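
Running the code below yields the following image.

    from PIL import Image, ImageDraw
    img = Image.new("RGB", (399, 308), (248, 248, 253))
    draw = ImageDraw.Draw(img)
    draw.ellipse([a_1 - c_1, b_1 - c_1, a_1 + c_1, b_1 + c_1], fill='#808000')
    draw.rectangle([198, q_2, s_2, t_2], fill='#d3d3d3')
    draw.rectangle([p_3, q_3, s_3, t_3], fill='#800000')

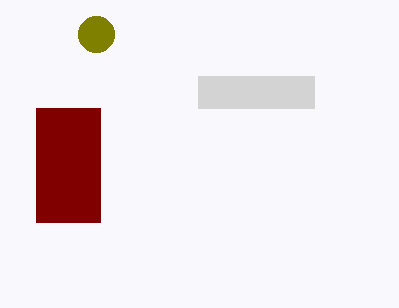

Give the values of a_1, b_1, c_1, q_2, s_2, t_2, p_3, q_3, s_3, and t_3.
a_1 = 96; b_1 = 34; c_1 = 18; q_2 = 76; s_2 = 314; t_2 = 108; p_3 = 36; q_3 = 108; s_3 = 100; t_3 = 222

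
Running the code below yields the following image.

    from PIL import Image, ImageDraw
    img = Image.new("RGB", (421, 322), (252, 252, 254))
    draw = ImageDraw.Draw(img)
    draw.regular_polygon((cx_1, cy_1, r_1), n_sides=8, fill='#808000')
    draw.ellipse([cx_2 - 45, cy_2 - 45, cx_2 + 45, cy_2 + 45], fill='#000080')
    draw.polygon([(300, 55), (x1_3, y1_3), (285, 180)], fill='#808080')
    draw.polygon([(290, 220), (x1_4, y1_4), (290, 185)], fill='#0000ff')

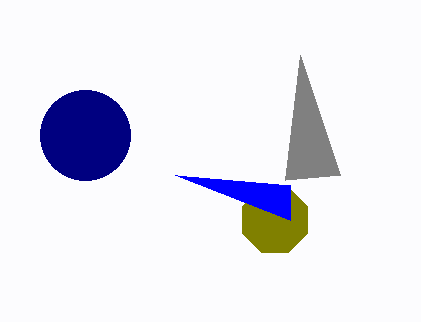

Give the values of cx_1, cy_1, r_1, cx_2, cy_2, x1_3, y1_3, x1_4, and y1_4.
cx_1 = 275; cy_1 = 220; r_1 = 35; cx_2 = 85; cy_2 = 135; x1_3 = 340; y1_3 = 175; x1_4 = 175; y1_4 = 175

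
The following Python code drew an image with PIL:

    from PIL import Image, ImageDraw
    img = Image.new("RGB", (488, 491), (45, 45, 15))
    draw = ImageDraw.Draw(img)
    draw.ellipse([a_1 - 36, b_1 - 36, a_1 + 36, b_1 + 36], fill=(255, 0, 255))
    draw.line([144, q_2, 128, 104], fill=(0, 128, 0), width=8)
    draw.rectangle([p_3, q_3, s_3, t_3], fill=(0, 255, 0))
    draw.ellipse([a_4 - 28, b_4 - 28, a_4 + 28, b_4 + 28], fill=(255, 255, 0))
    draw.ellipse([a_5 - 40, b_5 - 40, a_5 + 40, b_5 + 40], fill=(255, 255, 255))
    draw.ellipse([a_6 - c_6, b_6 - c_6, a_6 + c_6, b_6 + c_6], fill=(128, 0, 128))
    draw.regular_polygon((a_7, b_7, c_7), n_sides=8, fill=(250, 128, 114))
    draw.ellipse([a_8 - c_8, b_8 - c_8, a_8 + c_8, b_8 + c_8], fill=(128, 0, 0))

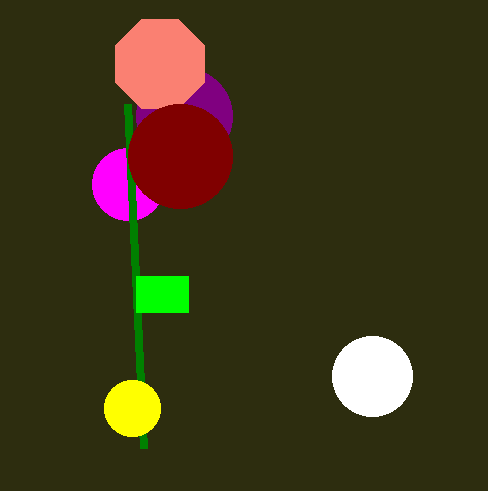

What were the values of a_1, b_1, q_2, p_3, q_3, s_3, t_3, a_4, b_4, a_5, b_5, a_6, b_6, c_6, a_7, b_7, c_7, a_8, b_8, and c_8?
a_1 = 128, b_1 = 184, q_2 = 448, p_3 = 136, q_3 = 276, s_3 = 188, t_3 = 312, a_4 = 132, b_4 = 408, a_5 = 372, b_5 = 376, a_6 = 184, b_6 = 116, c_6 = 48, a_7 = 160, b_7 = 64, c_7 = 48, a_8 = 180, b_8 = 156, c_8 = 52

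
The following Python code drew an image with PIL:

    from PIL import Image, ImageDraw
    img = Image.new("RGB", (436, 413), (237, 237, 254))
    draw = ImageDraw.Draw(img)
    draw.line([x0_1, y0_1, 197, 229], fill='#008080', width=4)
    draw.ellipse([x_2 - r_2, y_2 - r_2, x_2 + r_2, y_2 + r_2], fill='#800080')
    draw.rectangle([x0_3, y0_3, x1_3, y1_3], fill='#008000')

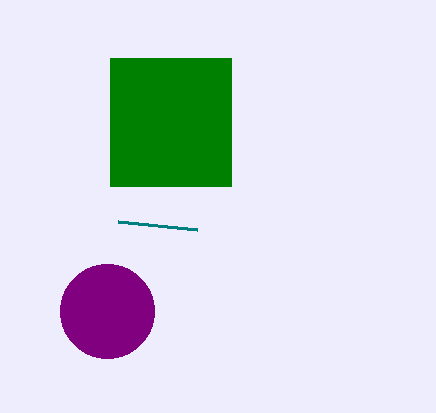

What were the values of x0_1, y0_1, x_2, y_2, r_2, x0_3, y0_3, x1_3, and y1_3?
x0_1 = 118; y0_1 = 221; x_2 = 107; y_2 = 311; r_2 = 47; x0_3 = 110; y0_3 = 58; x1_3 = 231; y1_3 = 186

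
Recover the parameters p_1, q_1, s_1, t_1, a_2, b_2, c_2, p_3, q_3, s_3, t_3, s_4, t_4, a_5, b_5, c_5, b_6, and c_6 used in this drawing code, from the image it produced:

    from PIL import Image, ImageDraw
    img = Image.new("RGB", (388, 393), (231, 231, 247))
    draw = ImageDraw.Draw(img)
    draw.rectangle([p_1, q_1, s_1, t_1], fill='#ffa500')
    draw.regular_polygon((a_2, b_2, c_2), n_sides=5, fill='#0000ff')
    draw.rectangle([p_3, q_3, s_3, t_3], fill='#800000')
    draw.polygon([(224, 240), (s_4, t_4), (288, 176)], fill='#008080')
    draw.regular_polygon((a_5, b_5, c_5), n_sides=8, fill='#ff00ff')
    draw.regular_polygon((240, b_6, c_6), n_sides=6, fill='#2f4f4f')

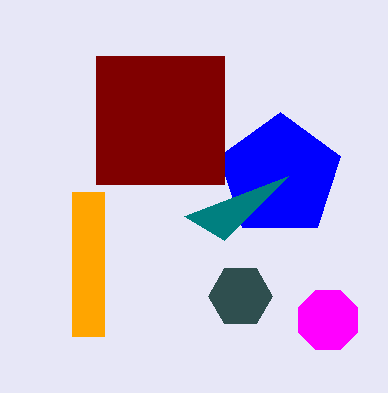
p_1 = 72, q_1 = 192, s_1 = 104, t_1 = 336, a_2 = 280, b_2 = 176, c_2 = 64, p_3 = 96, q_3 = 56, s_3 = 224, t_3 = 184, s_4 = 184, t_4 = 216, a_5 = 328, b_5 = 320, c_5 = 32, b_6 = 296, c_6 = 32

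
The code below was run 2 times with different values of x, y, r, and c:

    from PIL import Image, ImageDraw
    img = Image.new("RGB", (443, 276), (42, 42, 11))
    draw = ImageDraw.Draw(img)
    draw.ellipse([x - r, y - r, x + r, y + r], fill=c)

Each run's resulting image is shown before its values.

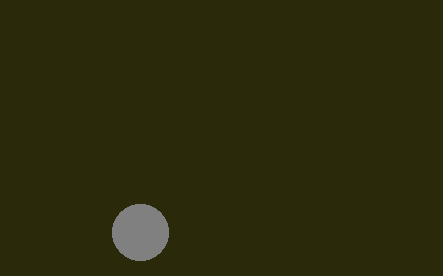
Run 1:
x = 140, y = 232, r = 28, c = 'gray'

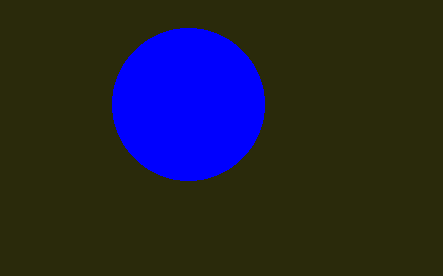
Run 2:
x = 188
y = 104
r = 76
c = 'blue'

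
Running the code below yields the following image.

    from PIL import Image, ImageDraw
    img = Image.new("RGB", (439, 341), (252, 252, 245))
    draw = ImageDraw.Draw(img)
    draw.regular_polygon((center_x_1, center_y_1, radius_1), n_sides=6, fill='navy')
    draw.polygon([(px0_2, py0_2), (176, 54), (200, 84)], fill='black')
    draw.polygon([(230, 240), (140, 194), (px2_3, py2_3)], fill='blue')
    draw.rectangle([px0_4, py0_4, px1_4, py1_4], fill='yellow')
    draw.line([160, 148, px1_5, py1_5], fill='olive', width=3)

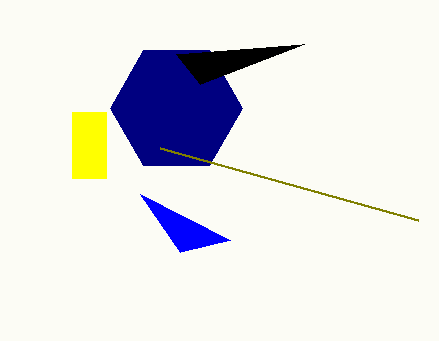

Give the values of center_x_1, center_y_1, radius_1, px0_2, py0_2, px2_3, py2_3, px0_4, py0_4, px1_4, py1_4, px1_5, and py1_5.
center_x_1 = 176, center_y_1 = 108, radius_1 = 66, px0_2 = 304, py0_2 = 44, px2_3 = 180, py2_3 = 252, px0_4 = 72, py0_4 = 112, px1_4 = 106, py1_4 = 178, px1_5 = 418, py1_5 = 220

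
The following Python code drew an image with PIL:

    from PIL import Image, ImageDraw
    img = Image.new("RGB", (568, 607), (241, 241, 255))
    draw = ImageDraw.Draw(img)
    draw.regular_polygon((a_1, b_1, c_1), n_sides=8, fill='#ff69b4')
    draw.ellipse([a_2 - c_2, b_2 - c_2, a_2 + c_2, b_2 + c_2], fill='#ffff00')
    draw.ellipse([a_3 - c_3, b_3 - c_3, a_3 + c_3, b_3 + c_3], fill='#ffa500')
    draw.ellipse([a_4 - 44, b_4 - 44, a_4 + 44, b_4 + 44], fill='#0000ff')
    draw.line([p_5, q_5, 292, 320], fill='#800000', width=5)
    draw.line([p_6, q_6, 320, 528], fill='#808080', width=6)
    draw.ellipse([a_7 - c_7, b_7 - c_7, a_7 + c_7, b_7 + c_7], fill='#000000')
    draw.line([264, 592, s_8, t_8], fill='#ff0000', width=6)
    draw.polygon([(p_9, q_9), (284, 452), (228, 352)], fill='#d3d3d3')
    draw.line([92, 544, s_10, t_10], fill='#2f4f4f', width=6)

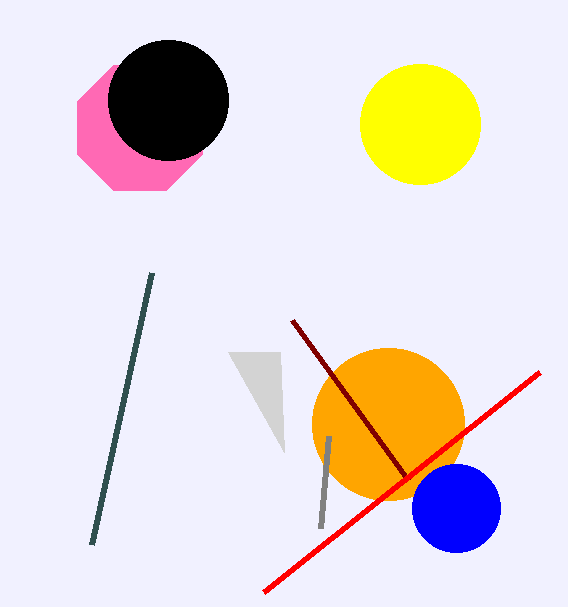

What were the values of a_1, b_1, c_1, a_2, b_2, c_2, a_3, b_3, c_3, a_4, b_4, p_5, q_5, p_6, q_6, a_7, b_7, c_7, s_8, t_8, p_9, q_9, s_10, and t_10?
a_1 = 140; b_1 = 128; c_1 = 68; a_2 = 420; b_2 = 124; c_2 = 60; a_3 = 388; b_3 = 424; c_3 = 76; a_4 = 456; b_4 = 508; p_5 = 408; q_5 = 480; p_6 = 328; q_6 = 436; a_7 = 168; b_7 = 100; c_7 = 60; s_8 = 540; t_8 = 372; p_9 = 280; q_9 = 352; s_10 = 152; t_10 = 272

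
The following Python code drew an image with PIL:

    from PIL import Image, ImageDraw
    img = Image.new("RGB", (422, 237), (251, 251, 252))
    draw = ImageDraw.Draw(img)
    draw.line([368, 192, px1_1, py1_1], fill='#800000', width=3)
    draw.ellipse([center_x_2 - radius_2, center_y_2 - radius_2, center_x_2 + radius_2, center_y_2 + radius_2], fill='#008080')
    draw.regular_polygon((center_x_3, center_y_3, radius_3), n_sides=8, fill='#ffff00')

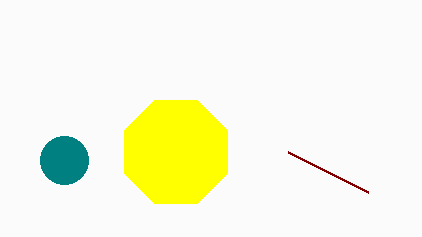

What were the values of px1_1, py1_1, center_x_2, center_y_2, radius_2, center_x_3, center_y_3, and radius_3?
px1_1 = 288, py1_1 = 152, center_x_2 = 64, center_y_2 = 160, radius_2 = 24, center_x_3 = 176, center_y_3 = 152, radius_3 = 56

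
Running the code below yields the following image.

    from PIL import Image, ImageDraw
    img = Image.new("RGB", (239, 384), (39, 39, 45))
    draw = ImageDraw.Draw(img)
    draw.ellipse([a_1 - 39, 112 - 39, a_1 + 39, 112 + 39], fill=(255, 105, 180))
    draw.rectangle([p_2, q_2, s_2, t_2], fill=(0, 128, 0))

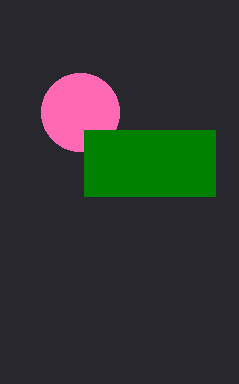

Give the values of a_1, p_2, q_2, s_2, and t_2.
a_1 = 80
p_2 = 84
q_2 = 130
s_2 = 215
t_2 = 196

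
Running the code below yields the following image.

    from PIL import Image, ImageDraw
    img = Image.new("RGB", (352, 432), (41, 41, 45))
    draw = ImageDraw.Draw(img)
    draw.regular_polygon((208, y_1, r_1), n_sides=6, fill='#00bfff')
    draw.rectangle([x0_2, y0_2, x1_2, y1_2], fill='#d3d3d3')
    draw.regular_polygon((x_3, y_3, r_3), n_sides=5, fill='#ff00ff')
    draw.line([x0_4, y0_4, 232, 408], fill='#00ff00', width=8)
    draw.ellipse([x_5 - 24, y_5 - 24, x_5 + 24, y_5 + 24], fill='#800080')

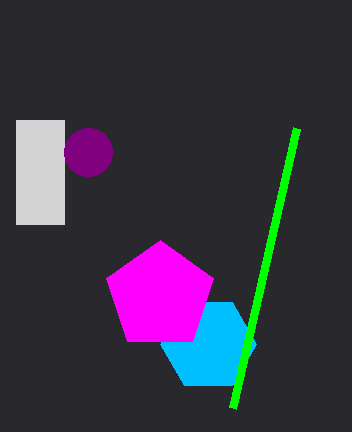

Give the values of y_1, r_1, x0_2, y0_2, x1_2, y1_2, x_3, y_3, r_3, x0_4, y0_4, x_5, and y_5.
y_1 = 344, r_1 = 48, x0_2 = 16, y0_2 = 120, x1_2 = 64, y1_2 = 224, x_3 = 160, y_3 = 296, r_3 = 56, x0_4 = 296, y0_4 = 128, x_5 = 88, y_5 = 152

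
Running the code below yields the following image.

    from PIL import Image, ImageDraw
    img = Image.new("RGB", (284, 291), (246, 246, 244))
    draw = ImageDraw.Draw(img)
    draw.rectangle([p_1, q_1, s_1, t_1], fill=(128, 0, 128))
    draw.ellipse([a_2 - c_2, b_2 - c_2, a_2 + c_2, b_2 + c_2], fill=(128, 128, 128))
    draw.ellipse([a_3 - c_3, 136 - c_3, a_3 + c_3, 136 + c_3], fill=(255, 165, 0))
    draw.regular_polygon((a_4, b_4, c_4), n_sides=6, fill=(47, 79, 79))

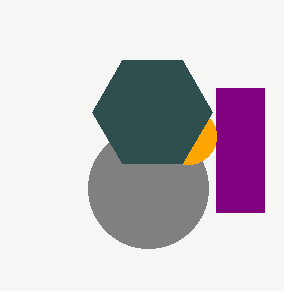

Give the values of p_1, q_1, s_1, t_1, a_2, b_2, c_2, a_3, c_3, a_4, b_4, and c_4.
p_1 = 216
q_1 = 88
s_1 = 264
t_1 = 212
a_2 = 148
b_2 = 188
c_2 = 60
a_3 = 188
c_3 = 28
a_4 = 152
b_4 = 112
c_4 = 60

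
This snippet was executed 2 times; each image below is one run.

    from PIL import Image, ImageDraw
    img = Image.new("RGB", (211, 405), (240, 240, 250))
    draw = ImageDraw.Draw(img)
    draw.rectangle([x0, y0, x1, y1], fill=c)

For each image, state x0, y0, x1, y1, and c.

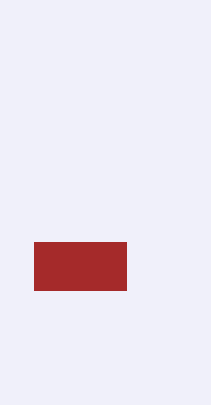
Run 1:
x0 = 34, y0 = 242, x1 = 126, y1 = 290, c = 'brown'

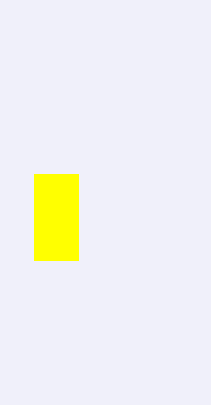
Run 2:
x0 = 34
y0 = 174
x1 = 78
y1 = 260
c = 'yellow'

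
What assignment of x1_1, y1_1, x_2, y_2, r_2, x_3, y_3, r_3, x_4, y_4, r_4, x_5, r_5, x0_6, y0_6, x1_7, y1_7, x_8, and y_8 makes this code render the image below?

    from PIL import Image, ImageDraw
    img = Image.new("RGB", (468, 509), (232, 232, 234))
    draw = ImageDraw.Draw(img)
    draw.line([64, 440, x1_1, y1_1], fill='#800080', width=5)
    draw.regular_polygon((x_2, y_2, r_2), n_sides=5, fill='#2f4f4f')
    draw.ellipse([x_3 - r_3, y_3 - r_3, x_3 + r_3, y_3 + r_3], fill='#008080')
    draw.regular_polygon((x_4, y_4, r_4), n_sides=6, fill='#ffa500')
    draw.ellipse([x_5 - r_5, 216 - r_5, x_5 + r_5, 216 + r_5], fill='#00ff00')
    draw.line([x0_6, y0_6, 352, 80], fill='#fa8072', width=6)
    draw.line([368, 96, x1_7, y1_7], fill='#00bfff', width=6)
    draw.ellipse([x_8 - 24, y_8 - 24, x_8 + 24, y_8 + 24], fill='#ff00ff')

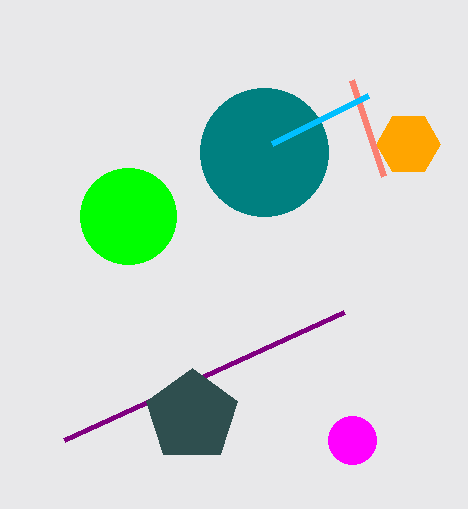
x1_1 = 344
y1_1 = 312
x_2 = 192
y_2 = 416
r_2 = 48
x_3 = 264
y_3 = 152
r_3 = 64
x_4 = 408
y_4 = 144
r_4 = 32
x_5 = 128
r_5 = 48
x0_6 = 384
y0_6 = 176
x1_7 = 272
y1_7 = 144
x_8 = 352
y_8 = 440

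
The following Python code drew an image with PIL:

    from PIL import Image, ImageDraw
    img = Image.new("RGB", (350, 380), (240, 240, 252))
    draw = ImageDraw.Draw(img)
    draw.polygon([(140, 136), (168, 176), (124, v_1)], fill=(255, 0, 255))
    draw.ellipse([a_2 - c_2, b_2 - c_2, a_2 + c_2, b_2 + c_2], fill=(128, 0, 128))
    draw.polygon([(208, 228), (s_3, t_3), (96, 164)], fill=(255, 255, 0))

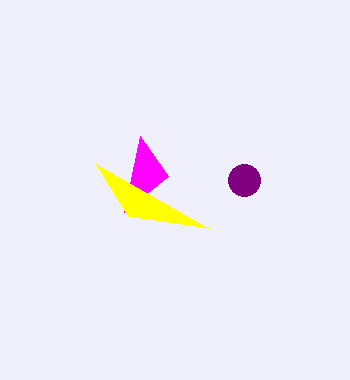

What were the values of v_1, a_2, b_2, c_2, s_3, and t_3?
v_1 = 212
a_2 = 244
b_2 = 180
c_2 = 16
s_3 = 128
t_3 = 216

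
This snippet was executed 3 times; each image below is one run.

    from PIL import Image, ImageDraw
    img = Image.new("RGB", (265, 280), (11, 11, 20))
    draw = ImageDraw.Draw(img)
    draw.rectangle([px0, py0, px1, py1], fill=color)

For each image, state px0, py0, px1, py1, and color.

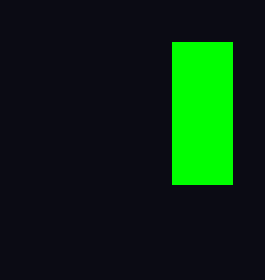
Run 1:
px0 = 172
py0 = 42
px1 = 232
py1 = 184
color = 'lime'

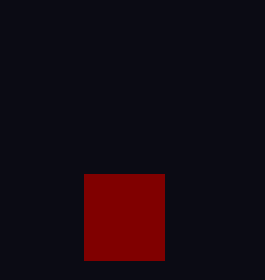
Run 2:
px0 = 84
py0 = 174
px1 = 164
py1 = 260
color = 'maroon'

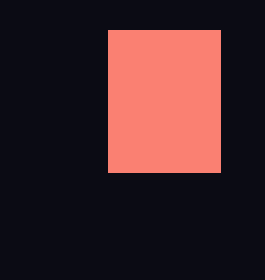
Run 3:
px0 = 108
py0 = 30
px1 = 220
py1 = 172
color = 'salmon'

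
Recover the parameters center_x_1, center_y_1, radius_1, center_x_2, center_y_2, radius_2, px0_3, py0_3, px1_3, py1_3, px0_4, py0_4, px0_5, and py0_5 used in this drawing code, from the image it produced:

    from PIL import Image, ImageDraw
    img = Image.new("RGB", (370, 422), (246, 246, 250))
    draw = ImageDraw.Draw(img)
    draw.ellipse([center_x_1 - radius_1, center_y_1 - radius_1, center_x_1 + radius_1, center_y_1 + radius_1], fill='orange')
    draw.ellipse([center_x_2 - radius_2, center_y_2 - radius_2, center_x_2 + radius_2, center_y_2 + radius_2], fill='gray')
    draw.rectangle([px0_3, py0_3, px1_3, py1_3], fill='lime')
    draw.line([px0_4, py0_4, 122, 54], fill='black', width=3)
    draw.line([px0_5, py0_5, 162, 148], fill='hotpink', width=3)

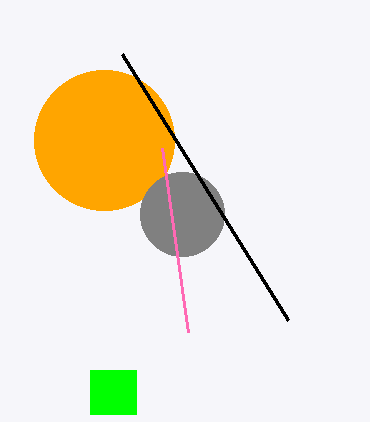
center_x_1 = 104
center_y_1 = 140
radius_1 = 70
center_x_2 = 182
center_y_2 = 214
radius_2 = 42
px0_3 = 90
py0_3 = 370
px1_3 = 136
py1_3 = 414
px0_4 = 288
py0_4 = 320
px0_5 = 188
py0_5 = 332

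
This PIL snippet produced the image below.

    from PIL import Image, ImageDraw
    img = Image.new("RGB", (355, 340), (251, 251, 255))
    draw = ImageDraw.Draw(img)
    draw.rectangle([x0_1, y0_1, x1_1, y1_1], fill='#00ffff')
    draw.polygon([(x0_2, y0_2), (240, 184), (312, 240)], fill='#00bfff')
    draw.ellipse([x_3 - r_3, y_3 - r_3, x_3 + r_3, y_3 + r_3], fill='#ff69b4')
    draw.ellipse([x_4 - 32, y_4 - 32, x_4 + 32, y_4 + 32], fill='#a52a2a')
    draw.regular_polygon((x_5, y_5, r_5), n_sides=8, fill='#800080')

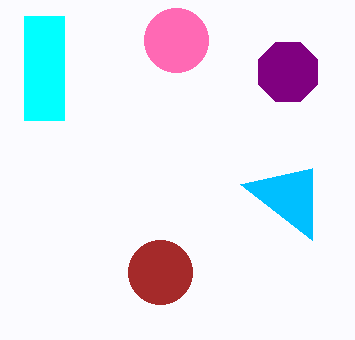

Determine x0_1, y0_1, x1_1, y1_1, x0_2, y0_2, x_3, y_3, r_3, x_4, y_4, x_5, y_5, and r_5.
x0_1 = 24; y0_1 = 16; x1_1 = 64; y1_1 = 120; x0_2 = 312; y0_2 = 168; x_3 = 176; y_3 = 40; r_3 = 32; x_4 = 160; y_4 = 272; x_5 = 288; y_5 = 72; r_5 = 32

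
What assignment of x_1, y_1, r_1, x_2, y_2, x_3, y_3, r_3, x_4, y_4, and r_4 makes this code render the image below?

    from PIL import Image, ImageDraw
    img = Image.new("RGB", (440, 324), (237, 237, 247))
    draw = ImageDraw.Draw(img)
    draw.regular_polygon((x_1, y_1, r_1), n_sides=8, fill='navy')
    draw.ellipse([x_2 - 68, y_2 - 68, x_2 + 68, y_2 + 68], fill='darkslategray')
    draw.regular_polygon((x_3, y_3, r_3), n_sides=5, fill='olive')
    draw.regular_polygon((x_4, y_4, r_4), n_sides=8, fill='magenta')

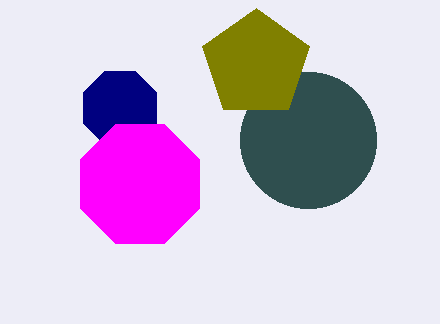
x_1 = 120; y_1 = 108; r_1 = 40; x_2 = 308; y_2 = 140; x_3 = 256; y_3 = 64; r_3 = 56; x_4 = 140; y_4 = 184; r_4 = 64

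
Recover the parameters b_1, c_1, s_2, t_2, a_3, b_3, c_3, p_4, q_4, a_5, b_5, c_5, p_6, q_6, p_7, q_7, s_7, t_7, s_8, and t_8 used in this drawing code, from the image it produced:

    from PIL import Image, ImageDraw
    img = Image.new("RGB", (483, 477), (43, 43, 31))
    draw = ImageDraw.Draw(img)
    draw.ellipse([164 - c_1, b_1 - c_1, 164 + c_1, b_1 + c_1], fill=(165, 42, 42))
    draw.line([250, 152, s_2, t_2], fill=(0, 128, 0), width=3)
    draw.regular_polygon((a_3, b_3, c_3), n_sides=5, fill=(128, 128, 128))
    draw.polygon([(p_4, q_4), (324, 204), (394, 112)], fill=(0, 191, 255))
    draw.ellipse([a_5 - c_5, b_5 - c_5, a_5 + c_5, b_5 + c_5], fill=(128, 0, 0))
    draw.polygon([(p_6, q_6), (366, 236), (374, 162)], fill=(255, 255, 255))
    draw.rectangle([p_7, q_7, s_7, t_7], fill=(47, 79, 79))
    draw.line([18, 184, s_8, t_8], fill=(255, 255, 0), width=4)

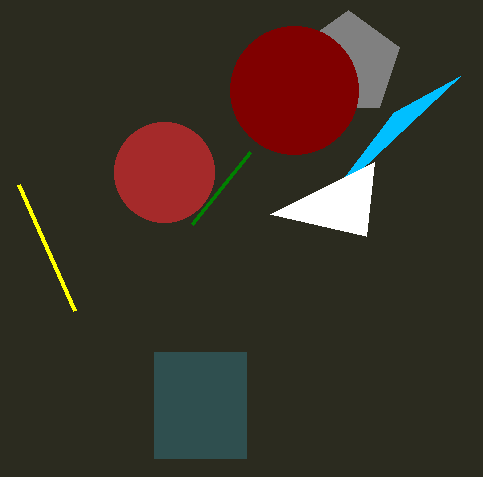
b_1 = 172, c_1 = 50, s_2 = 192, t_2 = 224, a_3 = 348, b_3 = 64, c_3 = 54, p_4 = 460, q_4 = 76, a_5 = 294, b_5 = 90, c_5 = 64, p_6 = 270, q_6 = 214, p_7 = 154, q_7 = 352, s_7 = 246, t_7 = 458, s_8 = 74, t_8 = 310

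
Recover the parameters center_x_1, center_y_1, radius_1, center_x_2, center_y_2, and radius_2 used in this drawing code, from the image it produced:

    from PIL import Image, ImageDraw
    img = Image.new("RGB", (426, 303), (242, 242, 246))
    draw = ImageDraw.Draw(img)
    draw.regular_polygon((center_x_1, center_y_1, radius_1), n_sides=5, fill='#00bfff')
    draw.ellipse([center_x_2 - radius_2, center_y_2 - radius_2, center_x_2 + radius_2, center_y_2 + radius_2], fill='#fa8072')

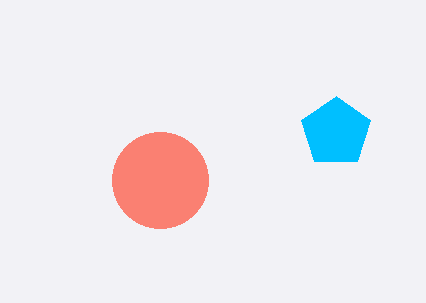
center_x_1 = 336
center_y_1 = 132
radius_1 = 36
center_x_2 = 160
center_y_2 = 180
radius_2 = 48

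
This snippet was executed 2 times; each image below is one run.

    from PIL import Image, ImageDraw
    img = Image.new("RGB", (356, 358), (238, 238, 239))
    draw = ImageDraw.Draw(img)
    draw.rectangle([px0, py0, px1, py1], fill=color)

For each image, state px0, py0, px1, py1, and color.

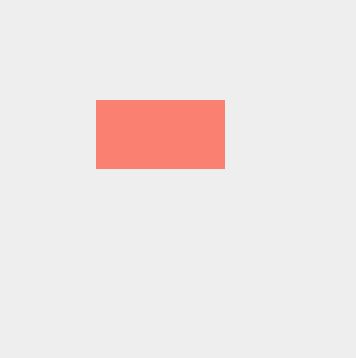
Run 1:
px0 = 96
py0 = 100
px1 = 224
py1 = 168
color = 'salmon'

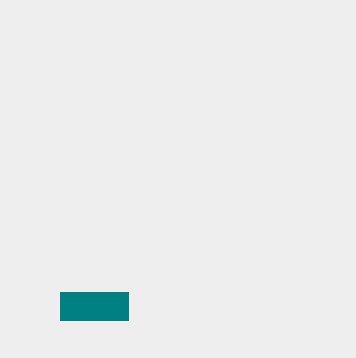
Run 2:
px0 = 60, py0 = 292, px1 = 128, py1 = 320, color = 'teal'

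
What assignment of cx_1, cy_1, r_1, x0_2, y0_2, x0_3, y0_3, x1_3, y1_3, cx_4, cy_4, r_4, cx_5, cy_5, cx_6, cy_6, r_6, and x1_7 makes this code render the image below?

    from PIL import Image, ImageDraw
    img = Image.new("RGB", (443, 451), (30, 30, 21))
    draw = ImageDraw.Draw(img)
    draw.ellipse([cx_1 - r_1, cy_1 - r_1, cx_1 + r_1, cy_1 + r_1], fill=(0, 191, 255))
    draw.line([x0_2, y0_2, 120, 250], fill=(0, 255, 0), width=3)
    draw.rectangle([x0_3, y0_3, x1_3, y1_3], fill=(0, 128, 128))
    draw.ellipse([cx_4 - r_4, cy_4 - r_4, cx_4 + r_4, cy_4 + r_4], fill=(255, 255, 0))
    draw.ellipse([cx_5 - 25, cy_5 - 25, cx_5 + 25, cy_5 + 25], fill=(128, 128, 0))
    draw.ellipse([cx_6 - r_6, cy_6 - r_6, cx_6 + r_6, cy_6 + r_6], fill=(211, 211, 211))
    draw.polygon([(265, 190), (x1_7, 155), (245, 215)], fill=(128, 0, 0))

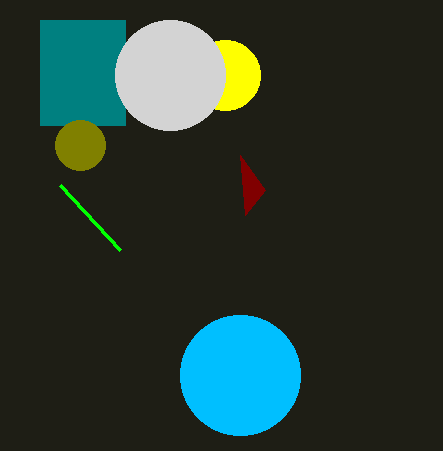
cx_1 = 240, cy_1 = 375, r_1 = 60, x0_2 = 60, y0_2 = 185, x0_3 = 40, y0_3 = 20, x1_3 = 125, y1_3 = 125, cx_4 = 225, cy_4 = 75, r_4 = 35, cx_5 = 80, cy_5 = 145, cx_6 = 170, cy_6 = 75, r_6 = 55, x1_7 = 240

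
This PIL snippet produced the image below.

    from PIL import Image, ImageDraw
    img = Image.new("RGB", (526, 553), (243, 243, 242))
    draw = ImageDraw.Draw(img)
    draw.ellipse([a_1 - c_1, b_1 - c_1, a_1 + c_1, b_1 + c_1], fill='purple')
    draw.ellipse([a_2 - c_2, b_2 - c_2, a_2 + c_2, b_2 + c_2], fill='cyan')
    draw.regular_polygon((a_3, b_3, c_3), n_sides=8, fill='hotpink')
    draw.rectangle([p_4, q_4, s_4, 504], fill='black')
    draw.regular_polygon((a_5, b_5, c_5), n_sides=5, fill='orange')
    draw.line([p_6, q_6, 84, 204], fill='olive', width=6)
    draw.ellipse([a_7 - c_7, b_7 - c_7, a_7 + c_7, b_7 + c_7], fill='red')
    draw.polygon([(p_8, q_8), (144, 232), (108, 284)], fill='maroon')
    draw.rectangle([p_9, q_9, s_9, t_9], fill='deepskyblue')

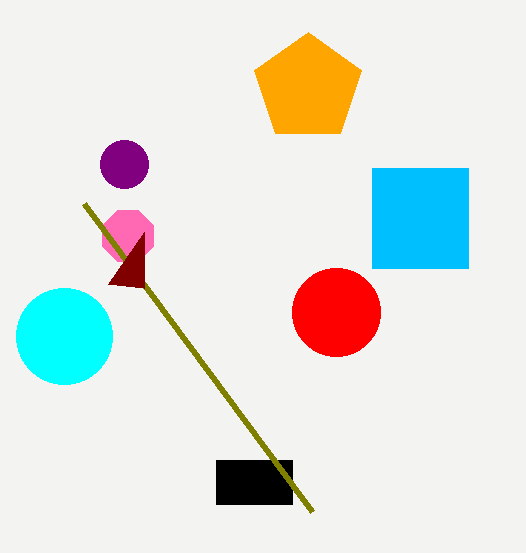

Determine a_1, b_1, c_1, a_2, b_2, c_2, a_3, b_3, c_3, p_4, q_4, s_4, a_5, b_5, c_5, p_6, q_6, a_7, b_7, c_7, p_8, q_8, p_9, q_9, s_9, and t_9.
a_1 = 124; b_1 = 164; c_1 = 24; a_2 = 64; b_2 = 336; c_2 = 48; a_3 = 128; b_3 = 236; c_3 = 28; p_4 = 216; q_4 = 460; s_4 = 292; a_5 = 308; b_5 = 88; c_5 = 56; p_6 = 312; q_6 = 512; a_7 = 336; b_7 = 312; c_7 = 44; p_8 = 144; q_8 = 288; p_9 = 372; q_9 = 168; s_9 = 468; t_9 = 268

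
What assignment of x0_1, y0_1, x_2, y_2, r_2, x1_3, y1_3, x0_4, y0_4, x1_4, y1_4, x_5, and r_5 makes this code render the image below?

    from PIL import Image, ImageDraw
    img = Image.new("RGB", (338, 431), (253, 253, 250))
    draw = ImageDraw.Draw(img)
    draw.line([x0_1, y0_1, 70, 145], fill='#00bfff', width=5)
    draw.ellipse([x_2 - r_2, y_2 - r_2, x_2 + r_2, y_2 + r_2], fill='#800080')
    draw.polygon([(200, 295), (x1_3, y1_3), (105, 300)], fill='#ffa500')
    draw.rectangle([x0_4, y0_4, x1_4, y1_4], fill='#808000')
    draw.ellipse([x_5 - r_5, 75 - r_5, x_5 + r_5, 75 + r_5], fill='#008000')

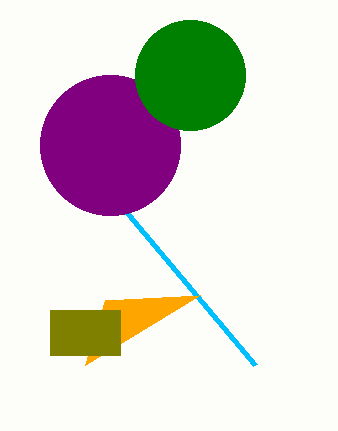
x0_1 = 255; y0_1 = 365; x_2 = 110; y_2 = 145; r_2 = 70; x1_3 = 85; y1_3 = 365; x0_4 = 50; y0_4 = 310; x1_4 = 120; y1_4 = 355; x_5 = 190; r_5 = 55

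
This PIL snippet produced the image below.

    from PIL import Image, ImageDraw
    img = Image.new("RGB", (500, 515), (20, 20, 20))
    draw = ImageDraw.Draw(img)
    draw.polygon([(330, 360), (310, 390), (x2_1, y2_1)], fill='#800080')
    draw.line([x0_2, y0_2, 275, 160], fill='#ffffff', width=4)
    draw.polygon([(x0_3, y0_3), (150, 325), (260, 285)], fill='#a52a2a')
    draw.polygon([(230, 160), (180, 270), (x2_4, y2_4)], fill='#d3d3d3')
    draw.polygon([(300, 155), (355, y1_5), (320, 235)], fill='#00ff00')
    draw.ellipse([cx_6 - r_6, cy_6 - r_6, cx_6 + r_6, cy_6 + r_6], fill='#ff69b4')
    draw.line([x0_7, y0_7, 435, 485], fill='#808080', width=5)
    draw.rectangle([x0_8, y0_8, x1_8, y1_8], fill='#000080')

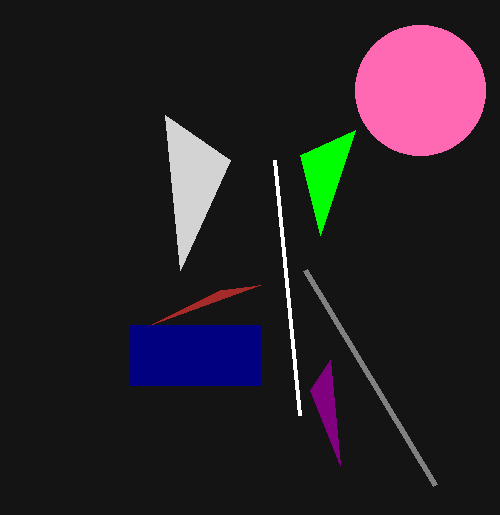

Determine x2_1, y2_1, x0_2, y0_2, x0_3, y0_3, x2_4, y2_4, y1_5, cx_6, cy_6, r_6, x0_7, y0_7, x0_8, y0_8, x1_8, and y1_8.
x2_1 = 340
y2_1 = 465
x0_2 = 300
y0_2 = 415
x0_3 = 220
y0_3 = 290
x2_4 = 165
y2_4 = 115
y1_5 = 130
cx_6 = 420
cy_6 = 90
r_6 = 65
x0_7 = 305
y0_7 = 270
x0_8 = 130
y0_8 = 325
x1_8 = 260
y1_8 = 385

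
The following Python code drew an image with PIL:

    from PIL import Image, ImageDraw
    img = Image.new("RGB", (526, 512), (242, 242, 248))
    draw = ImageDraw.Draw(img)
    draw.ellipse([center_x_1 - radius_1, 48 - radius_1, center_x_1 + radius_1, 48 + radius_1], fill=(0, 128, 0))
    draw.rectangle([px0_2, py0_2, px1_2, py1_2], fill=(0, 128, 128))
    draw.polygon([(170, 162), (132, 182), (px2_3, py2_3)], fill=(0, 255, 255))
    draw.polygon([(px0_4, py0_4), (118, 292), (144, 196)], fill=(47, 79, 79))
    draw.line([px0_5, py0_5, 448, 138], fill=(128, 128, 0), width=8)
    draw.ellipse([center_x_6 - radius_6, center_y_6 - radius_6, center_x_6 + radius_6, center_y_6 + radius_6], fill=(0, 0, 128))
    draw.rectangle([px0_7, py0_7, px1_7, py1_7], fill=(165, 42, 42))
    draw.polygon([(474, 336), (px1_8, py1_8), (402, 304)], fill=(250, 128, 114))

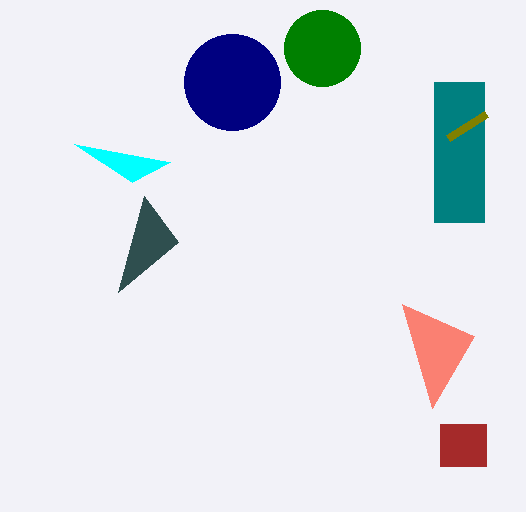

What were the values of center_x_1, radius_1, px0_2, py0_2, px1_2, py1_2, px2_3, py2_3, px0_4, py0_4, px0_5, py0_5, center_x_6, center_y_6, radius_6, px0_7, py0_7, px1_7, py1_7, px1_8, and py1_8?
center_x_1 = 322, radius_1 = 38, px0_2 = 434, py0_2 = 82, px1_2 = 484, py1_2 = 222, px2_3 = 74, py2_3 = 144, px0_4 = 178, py0_4 = 242, px0_5 = 486, py0_5 = 114, center_x_6 = 232, center_y_6 = 82, radius_6 = 48, px0_7 = 440, py0_7 = 424, px1_7 = 486, py1_7 = 466, px1_8 = 432, py1_8 = 408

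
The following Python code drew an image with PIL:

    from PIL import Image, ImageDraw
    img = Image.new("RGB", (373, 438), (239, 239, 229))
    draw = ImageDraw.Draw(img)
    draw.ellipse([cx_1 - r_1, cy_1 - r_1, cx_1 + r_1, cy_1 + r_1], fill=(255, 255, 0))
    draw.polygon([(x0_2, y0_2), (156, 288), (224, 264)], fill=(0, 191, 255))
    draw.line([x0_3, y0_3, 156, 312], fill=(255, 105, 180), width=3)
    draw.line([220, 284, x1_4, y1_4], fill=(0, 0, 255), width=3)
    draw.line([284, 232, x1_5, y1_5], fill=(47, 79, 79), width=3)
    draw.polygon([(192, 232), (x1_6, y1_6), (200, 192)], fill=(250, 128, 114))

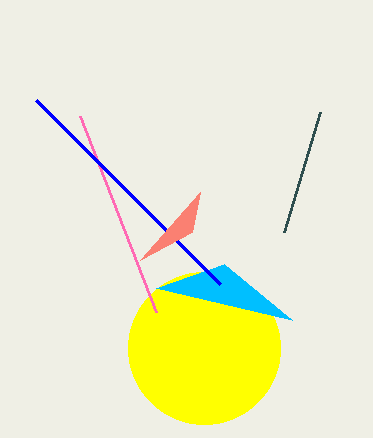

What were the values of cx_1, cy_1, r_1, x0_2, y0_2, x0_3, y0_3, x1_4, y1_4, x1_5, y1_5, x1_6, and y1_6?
cx_1 = 204; cy_1 = 348; r_1 = 76; x0_2 = 292; y0_2 = 320; x0_3 = 80; y0_3 = 116; x1_4 = 36; y1_4 = 100; x1_5 = 320; y1_5 = 112; x1_6 = 140; y1_6 = 260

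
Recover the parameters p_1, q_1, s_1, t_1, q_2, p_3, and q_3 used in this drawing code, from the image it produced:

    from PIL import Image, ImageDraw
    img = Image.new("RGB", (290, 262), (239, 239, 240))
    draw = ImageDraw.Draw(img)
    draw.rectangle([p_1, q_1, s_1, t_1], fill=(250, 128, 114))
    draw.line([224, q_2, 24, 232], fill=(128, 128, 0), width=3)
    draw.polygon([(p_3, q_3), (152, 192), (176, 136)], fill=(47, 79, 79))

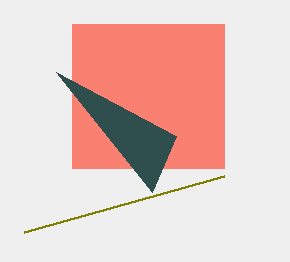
p_1 = 72
q_1 = 24
s_1 = 224
t_1 = 168
q_2 = 176
p_3 = 56
q_3 = 72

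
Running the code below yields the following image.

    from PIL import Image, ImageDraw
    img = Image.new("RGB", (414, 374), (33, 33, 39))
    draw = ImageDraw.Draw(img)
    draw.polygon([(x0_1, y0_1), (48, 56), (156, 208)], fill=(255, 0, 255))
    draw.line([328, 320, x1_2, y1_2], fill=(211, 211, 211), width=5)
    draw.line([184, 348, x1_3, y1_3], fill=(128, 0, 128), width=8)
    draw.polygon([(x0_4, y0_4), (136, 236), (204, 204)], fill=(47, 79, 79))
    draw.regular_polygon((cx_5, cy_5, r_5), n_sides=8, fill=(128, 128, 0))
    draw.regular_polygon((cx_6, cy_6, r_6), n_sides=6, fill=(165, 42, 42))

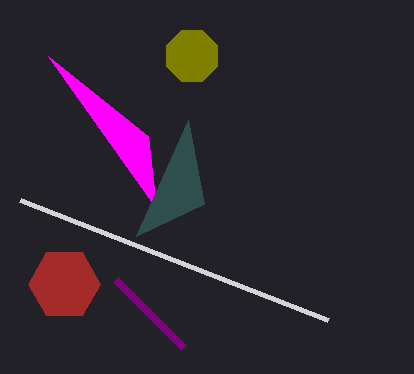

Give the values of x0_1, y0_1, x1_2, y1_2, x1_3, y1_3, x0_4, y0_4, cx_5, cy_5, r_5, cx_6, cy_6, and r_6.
x0_1 = 148
y0_1 = 136
x1_2 = 20
y1_2 = 200
x1_3 = 116
y1_3 = 280
x0_4 = 188
y0_4 = 120
cx_5 = 192
cy_5 = 56
r_5 = 28
cx_6 = 64
cy_6 = 284
r_6 = 36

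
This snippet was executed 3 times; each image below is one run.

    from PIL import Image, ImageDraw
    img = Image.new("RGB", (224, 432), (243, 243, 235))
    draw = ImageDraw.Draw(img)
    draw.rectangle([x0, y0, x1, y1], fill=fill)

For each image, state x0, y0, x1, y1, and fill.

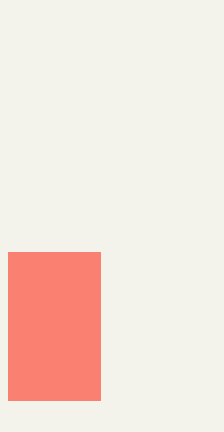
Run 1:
x0 = 8
y0 = 252
x1 = 100
y1 = 400
fill = 'salmon'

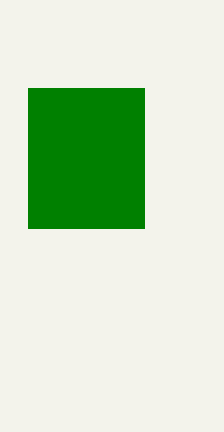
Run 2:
x0 = 28
y0 = 88
x1 = 144
y1 = 228
fill = 'green'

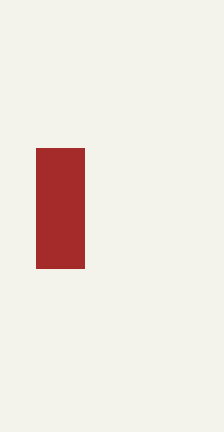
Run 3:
x0 = 36, y0 = 148, x1 = 84, y1 = 268, fill = 'brown'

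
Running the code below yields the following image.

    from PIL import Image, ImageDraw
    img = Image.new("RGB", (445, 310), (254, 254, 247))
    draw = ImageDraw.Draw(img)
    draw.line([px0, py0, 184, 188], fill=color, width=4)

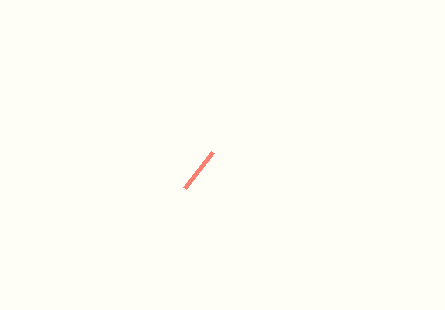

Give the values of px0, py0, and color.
px0 = 212, py0 = 152, color = 'salmon'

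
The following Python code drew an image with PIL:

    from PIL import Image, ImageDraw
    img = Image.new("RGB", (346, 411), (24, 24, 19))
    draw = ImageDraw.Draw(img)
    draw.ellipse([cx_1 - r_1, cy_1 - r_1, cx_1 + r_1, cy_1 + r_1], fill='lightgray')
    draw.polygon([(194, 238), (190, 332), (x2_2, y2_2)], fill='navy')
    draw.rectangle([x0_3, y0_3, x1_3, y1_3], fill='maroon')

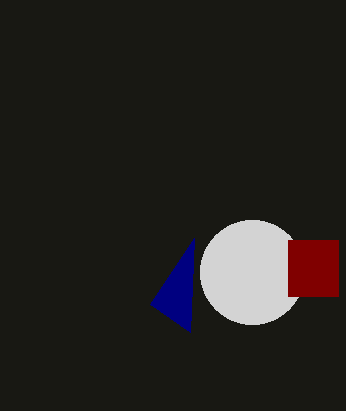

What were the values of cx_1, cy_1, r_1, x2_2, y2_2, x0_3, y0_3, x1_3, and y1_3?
cx_1 = 252, cy_1 = 272, r_1 = 52, x2_2 = 150, y2_2 = 304, x0_3 = 288, y0_3 = 240, x1_3 = 338, y1_3 = 296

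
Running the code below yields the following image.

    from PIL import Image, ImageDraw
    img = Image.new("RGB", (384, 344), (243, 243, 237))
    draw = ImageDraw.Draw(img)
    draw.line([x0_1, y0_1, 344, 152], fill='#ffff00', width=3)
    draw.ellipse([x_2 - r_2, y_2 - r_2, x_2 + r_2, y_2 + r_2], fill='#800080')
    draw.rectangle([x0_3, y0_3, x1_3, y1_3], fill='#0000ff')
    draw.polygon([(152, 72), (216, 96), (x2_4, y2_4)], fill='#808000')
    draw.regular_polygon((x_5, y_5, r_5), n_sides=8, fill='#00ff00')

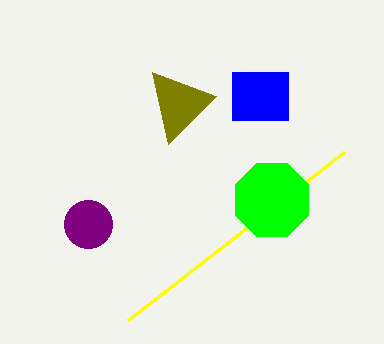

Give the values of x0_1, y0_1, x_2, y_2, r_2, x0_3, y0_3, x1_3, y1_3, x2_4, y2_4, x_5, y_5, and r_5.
x0_1 = 128; y0_1 = 320; x_2 = 88; y_2 = 224; r_2 = 24; x0_3 = 232; y0_3 = 72; x1_3 = 288; y1_3 = 120; x2_4 = 168; y2_4 = 144; x_5 = 272; y_5 = 200; r_5 = 40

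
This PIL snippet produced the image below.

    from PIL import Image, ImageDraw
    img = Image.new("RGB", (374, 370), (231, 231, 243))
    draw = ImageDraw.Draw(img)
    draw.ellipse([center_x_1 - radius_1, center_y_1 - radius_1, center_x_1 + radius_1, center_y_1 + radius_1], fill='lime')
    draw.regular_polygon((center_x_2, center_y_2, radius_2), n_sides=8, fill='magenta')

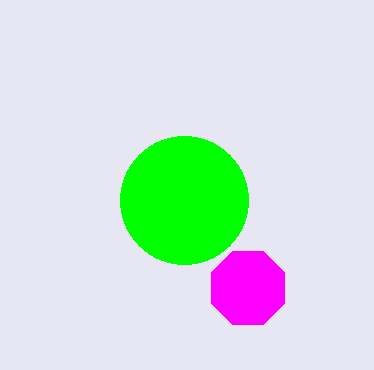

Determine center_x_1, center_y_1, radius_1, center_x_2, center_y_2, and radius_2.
center_x_1 = 184; center_y_1 = 200; radius_1 = 64; center_x_2 = 248; center_y_2 = 288; radius_2 = 40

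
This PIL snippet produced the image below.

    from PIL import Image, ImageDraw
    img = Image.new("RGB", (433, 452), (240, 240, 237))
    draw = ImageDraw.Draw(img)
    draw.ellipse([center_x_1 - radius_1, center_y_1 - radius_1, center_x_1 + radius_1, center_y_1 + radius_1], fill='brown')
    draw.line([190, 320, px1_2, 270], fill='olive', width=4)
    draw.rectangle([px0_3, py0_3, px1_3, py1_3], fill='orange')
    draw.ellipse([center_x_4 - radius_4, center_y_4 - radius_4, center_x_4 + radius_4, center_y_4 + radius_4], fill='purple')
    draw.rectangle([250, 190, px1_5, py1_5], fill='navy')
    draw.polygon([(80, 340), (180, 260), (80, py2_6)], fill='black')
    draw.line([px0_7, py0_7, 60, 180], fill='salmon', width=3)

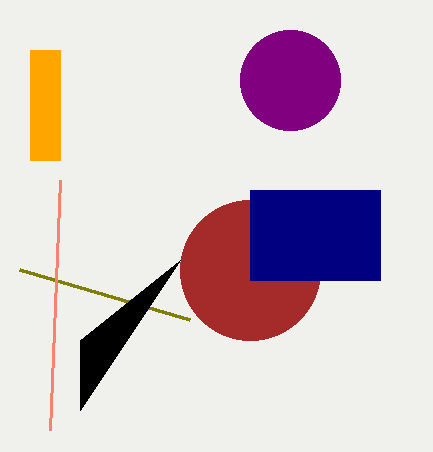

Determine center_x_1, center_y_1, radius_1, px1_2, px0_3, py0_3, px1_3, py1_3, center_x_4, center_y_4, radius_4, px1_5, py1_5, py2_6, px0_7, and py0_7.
center_x_1 = 250; center_y_1 = 270; radius_1 = 70; px1_2 = 20; px0_3 = 30; py0_3 = 50; px1_3 = 60; py1_3 = 160; center_x_4 = 290; center_y_4 = 80; radius_4 = 50; px1_5 = 380; py1_5 = 280; py2_6 = 410; px0_7 = 50; py0_7 = 430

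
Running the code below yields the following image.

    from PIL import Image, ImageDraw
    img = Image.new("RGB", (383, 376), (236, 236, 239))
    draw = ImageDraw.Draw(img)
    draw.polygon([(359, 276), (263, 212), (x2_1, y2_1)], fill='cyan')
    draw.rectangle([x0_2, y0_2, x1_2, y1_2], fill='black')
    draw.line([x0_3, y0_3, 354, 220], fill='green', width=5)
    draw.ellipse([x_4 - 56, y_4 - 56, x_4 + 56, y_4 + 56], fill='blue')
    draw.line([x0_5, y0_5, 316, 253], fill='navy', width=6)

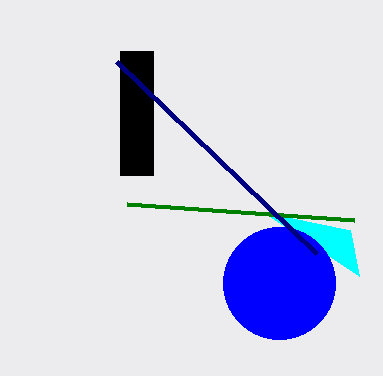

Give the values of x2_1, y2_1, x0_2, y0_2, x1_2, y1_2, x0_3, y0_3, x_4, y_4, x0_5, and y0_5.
x2_1 = 350
y2_1 = 230
x0_2 = 120
y0_2 = 51
x1_2 = 153
y1_2 = 175
x0_3 = 127
y0_3 = 204
x_4 = 279
y_4 = 283
x0_5 = 116
y0_5 = 61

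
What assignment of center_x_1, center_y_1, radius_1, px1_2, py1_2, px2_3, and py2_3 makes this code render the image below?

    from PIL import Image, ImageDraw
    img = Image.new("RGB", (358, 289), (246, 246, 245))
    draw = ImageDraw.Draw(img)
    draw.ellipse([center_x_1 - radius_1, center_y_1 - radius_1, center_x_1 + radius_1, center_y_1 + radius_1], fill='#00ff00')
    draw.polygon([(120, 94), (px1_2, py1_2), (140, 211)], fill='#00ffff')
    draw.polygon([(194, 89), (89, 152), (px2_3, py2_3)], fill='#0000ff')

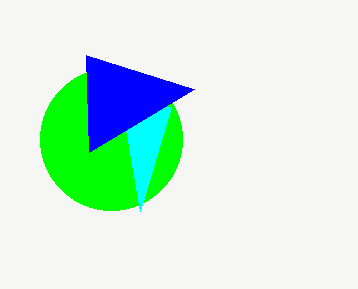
center_x_1 = 111
center_y_1 = 139
radius_1 = 71
px1_2 = 171
py1_2 = 107
px2_3 = 86
py2_3 = 55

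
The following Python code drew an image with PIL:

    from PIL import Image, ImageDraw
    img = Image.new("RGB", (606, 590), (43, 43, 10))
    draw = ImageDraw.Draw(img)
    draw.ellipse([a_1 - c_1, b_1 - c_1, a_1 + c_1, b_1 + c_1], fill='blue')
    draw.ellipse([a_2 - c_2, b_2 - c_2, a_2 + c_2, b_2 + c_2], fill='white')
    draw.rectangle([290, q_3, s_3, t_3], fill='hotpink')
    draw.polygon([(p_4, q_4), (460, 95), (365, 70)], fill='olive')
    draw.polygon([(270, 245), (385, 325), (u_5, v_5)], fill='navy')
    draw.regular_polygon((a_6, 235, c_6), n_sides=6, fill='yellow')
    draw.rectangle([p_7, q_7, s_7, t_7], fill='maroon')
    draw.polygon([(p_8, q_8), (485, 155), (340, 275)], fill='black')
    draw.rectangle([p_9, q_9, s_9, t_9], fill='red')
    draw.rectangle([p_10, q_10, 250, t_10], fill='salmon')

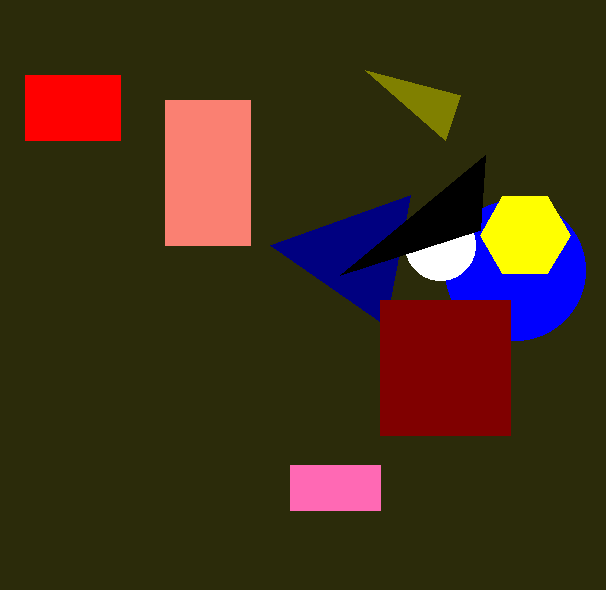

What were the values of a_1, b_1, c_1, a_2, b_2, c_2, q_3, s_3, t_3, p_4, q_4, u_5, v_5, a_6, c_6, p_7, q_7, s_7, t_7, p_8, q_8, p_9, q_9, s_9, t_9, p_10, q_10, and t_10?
a_1 = 515, b_1 = 270, c_1 = 70, a_2 = 440, b_2 = 245, c_2 = 35, q_3 = 465, s_3 = 380, t_3 = 510, p_4 = 445, q_4 = 140, u_5 = 410, v_5 = 195, a_6 = 525, c_6 = 45, p_7 = 380, q_7 = 300, s_7 = 510, t_7 = 435, p_8 = 480, q_8 = 230, p_9 = 25, q_9 = 75, s_9 = 120, t_9 = 140, p_10 = 165, q_10 = 100, t_10 = 245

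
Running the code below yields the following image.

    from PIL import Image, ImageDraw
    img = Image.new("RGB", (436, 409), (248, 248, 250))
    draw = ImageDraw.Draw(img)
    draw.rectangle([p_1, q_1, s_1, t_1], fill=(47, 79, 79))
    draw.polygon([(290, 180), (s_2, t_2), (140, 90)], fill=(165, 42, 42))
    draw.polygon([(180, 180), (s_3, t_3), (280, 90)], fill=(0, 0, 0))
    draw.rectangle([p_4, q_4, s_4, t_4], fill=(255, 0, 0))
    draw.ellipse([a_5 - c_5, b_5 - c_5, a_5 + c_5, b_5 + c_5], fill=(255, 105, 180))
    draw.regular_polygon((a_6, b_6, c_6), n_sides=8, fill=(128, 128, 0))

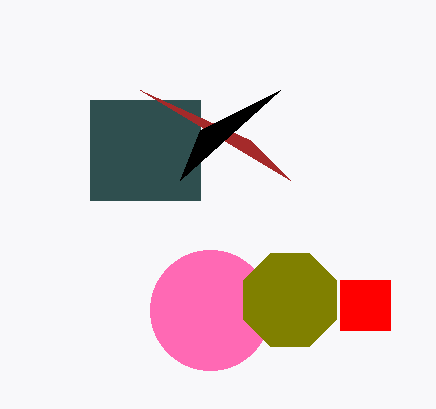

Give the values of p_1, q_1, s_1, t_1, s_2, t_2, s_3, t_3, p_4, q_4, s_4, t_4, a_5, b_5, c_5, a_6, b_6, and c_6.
p_1 = 90, q_1 = 100, s_1 = 200, t_1 = 200, s_2 = 250, t_2 = 140, s_3 = 200, t_3 = 130, p_4 = 340, q_4 = 280, s_4 = 390, t_4 = 330, a_5 = 210, b_5 = 310, c_5 = 60, a_6 = 290, b_6 = 300, c_6 = 50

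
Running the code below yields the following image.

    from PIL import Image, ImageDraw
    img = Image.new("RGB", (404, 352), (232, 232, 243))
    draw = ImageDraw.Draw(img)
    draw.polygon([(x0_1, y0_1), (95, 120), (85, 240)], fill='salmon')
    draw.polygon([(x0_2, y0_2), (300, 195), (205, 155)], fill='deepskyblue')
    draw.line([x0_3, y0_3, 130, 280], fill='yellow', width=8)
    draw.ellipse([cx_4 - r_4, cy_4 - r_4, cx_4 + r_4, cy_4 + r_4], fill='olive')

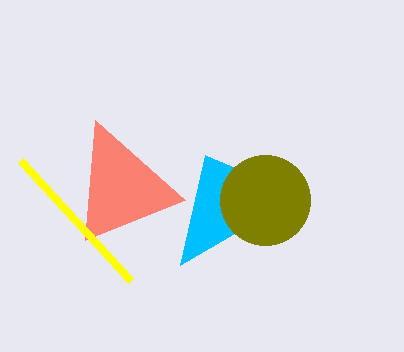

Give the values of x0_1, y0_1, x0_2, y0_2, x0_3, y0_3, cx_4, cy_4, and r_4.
x0_1 = 185
y0_1 = 200
x0_2 = 180
y0_2 = 265
x0_3 = 20
y0_3 = 160
cx_4 = 265
cy_4 = 200
r_4 = 45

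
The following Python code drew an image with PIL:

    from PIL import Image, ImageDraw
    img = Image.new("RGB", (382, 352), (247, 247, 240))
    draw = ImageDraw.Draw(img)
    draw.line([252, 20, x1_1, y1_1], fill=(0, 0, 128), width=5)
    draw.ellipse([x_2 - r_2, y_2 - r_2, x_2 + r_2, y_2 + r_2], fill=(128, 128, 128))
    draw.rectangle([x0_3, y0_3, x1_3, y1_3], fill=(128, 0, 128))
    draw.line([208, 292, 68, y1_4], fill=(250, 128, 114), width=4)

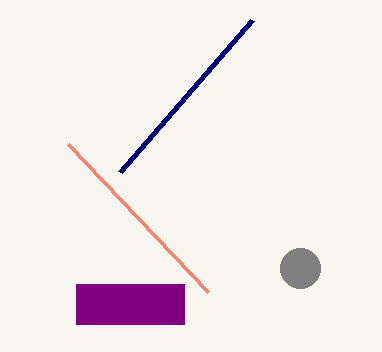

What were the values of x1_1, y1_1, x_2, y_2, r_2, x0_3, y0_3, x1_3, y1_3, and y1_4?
x1_1 = 120
y1_1 = 172
x_2 = 300
y_2 = 268
r_2 = 20
x0_3 = 76
y0_3 = 284
x1_3 = 184
y1_3 = 324
y1_4 = 144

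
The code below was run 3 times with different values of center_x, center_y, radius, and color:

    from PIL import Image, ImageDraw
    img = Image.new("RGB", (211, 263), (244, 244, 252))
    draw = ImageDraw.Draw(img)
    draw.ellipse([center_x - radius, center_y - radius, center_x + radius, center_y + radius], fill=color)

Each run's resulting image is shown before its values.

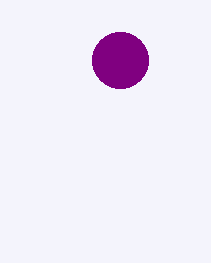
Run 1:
center_x = 120; center_y = 60; radius = 28; color = 'purple'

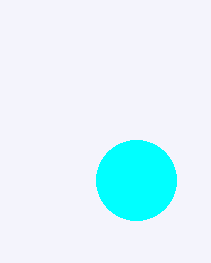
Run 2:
center_x = 136
center_y = 180
radius = 40
color = 'cyan'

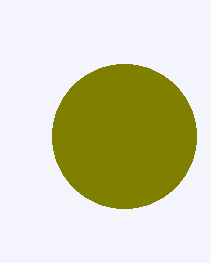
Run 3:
center_x = 124
center_y = 136
radius = 72
color = 'olive'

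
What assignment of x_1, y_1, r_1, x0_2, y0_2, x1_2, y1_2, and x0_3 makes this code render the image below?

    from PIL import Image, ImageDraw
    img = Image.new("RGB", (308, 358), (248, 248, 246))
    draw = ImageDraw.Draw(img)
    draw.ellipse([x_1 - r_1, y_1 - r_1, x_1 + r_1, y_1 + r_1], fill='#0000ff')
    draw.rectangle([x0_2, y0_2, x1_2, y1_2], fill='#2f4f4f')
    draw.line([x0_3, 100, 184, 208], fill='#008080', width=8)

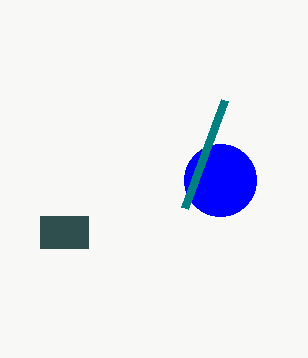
x_1 = 220
y_1 = 180
r_1 = 36
x0_2 = 40
y0_2 = 216
x1_2 = 88
y1_2 = 248
x0_3 = 224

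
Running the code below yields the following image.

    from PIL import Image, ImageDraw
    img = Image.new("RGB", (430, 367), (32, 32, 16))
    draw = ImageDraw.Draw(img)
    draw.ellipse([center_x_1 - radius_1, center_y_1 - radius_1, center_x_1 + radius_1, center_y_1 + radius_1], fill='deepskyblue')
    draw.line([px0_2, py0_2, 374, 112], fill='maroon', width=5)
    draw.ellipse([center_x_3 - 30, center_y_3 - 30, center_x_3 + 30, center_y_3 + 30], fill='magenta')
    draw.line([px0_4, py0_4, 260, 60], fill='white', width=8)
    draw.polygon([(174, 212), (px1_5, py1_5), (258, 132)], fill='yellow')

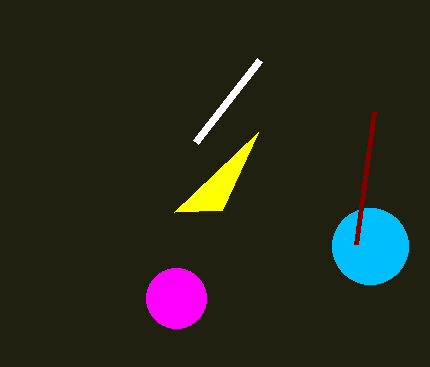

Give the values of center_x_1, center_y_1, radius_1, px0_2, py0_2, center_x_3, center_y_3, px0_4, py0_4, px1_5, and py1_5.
center_x_1 = 370, center_y_1 = 246, radius_1 = 38, px0_2 = 356, py0_2 = 244, center_x_3 = 176, center_y_3 = 298, px0_4 = 196, py0_4 = 142, px1_5 = 222, py1_5 = 210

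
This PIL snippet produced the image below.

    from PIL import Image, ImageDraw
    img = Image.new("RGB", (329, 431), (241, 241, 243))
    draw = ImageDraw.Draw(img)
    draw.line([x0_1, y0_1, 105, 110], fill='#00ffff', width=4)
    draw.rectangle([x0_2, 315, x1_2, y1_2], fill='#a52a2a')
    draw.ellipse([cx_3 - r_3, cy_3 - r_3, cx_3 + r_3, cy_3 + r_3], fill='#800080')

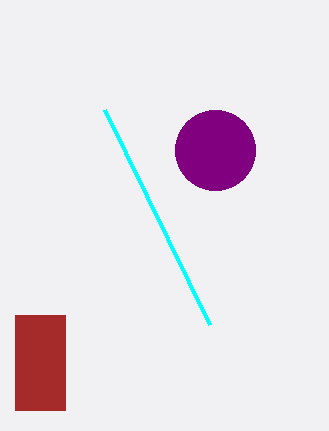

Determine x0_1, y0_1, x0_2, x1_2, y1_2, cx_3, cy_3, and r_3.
x0_1 = 210
y0_1 = 325
x0_2 = 15
x1_2 = 65
y1_2 = 410
cx_3 = 215
cy_3 = 150
r_3 = 40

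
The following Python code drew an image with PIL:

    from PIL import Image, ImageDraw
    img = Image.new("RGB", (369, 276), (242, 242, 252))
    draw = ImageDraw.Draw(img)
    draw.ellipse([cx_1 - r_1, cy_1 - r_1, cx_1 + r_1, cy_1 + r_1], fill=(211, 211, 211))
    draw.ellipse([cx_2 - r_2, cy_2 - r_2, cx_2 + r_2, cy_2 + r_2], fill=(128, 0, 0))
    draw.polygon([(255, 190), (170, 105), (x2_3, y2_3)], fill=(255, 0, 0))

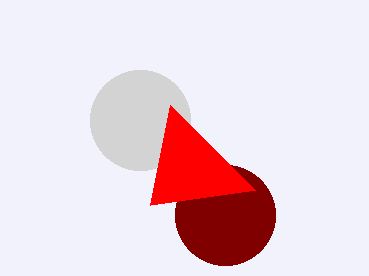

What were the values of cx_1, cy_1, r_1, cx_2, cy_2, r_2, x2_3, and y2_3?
cx_1 = 140
cy_1 = 120
r_1 = 50
cx_2 = 225
cy_2 = 215
r_2 = 50
x2_3 = 150
y2_3 = 205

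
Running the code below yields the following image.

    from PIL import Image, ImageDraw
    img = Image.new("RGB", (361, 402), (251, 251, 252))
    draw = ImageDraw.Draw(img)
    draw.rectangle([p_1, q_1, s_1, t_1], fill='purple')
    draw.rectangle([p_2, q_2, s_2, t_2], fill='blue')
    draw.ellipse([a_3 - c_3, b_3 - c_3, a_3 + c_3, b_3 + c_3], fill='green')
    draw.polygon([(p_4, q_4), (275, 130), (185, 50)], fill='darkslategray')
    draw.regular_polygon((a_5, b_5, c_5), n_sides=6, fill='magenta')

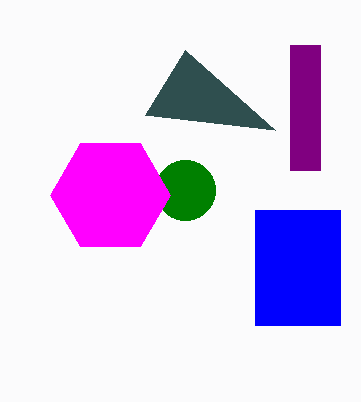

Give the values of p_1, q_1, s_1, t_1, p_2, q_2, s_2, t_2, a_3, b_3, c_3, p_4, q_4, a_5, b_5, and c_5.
p_1 = 290
q_1 = 45
s_1 = 320
t_1 = 170
p_2 = 255
q_2 = 210
s_2 = 340
t_2 = 325
a_3 = 185
b_3 = 190
c_3 = 30
p_4 = 145
q_4 = 115
a_5 = 110
b_5 = 195
c_5 = 60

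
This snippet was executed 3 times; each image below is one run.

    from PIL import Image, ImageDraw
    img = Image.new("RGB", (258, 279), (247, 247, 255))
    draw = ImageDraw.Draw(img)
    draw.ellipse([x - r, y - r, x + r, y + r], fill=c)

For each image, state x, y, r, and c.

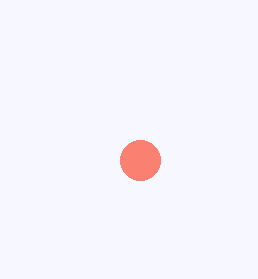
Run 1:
x = 140; y = 160; r = 20; c = 'salmon'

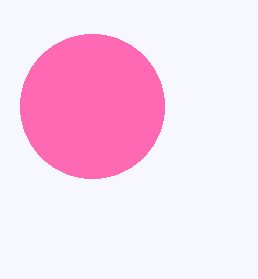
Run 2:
x = 92
y = 106
r = 72
c = 'hotpink'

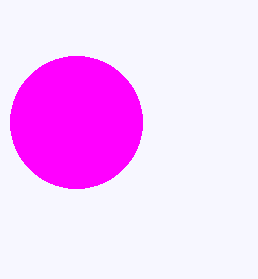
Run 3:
x = 76, y = 122, r = 66, c = 'magenta'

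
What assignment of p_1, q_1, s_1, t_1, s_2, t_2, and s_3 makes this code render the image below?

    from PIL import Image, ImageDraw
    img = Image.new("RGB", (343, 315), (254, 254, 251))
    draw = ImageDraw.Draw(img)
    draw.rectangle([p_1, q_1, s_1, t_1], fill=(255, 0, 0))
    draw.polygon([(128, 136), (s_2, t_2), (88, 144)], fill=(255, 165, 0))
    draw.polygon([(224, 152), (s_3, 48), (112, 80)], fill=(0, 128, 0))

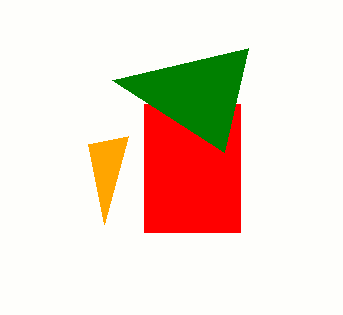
p_1 = 144
q_1 = 104
s_1 = 240
t_1 = 232
s_2 = 104
t_2 = 224
s_3 = 248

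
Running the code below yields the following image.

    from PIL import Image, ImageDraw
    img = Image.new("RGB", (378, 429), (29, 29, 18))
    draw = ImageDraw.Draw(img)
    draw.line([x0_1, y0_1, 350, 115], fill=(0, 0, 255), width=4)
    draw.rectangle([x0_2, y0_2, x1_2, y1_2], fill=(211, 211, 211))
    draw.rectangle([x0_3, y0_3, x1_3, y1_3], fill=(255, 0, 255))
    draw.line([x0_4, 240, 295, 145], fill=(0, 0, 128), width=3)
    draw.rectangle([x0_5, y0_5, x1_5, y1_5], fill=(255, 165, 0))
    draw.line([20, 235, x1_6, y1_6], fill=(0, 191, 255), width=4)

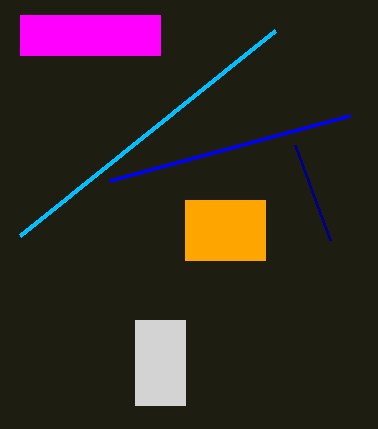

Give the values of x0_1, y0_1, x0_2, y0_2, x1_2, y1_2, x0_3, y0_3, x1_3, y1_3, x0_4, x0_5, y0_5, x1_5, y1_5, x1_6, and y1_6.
x0_1 = 110
y0_1 = 180
x0_2 = 135
y0_2 = 320
x1_2 = 185
y1_2 = 405
x0_3 = 20
y0_3 = 15
x1_3 = 160
y1_3 = 55
x0_4 = 330
x0_5 = 185
y0_5 = 200
x1_5 = 265
y1_5 = 260
x1_6 = 275
y1_6 = 30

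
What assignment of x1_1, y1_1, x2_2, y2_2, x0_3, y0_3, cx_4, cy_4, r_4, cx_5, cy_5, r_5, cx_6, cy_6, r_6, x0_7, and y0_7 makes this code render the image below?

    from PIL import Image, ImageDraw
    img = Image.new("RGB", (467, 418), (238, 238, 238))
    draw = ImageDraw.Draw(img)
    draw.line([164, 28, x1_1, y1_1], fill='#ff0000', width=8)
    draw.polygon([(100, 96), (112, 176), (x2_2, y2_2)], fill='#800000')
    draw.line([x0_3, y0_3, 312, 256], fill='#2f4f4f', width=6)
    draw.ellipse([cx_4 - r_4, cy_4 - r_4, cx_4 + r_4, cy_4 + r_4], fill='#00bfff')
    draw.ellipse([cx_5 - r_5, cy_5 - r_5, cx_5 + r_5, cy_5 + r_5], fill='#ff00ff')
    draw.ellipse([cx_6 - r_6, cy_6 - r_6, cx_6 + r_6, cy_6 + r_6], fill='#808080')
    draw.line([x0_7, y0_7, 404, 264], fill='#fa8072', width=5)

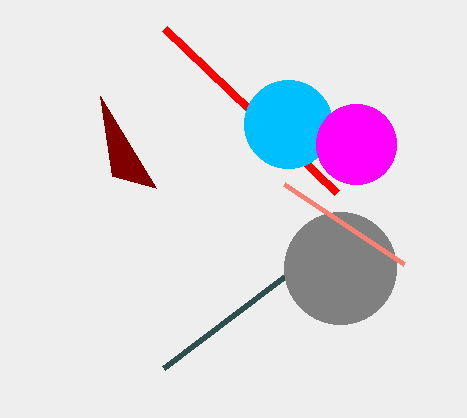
x1_1 = 336, y1_1 = 192, x2_2 = 156, y2_2 = 188, x0_3 = 164, y0_3 = 368, cx_4 = 288, cy_4 = 124, r_4 = 44, cx_5 = 356, cy_5 = 144, r_5 = 40, cx_6 = 340, cy_6 = 268, r_6 = 56, x0_7 = 284, y0_7 = 184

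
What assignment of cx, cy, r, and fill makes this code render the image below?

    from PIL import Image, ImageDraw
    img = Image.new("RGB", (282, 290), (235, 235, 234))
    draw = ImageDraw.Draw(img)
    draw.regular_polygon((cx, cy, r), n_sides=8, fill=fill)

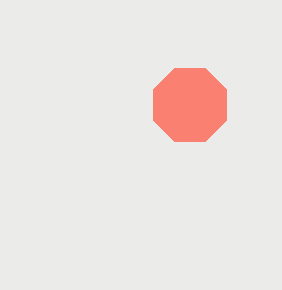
cx = 190, cy = 105, r = 40, fill = 'salmon'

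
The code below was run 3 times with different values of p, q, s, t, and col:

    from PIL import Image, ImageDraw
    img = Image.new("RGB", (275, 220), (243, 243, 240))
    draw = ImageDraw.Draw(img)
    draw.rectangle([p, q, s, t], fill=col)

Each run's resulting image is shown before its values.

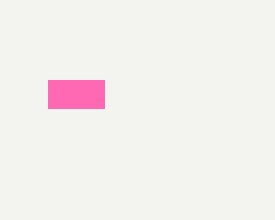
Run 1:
p = 48; q = 80; s = 104; t = 108; col = 'hotpink'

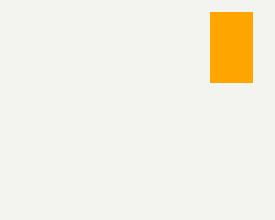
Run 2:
p = 210; q = 12; s = 252; t = 82; col = 'orange'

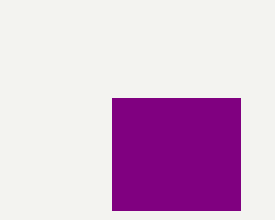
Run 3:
p = 112, q = 98, s = 240, t = 210, col = 'purple'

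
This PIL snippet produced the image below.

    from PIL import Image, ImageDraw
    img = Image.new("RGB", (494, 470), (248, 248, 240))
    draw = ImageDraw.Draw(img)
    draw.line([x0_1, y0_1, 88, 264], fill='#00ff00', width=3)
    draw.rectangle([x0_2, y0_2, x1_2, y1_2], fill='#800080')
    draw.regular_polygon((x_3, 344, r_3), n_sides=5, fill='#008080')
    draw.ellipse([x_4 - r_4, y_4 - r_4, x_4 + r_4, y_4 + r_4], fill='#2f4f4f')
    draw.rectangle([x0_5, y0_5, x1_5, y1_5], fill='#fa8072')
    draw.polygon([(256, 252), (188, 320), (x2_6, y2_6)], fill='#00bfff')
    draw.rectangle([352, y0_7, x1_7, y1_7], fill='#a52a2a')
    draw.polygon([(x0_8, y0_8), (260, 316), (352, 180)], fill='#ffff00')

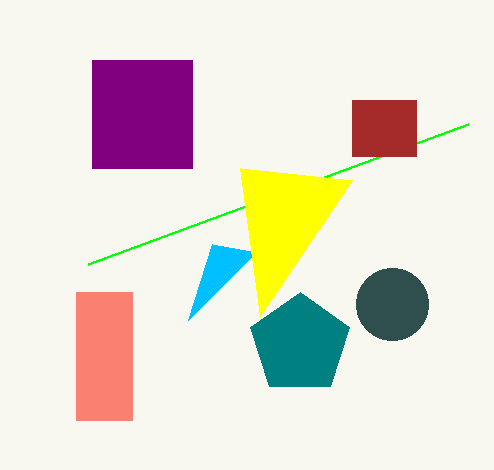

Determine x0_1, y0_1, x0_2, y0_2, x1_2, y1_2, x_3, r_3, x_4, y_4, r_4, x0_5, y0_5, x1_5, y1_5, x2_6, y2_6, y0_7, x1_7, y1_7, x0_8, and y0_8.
x0_1 = 468, y0_1 = 124, x0_2 = 92, y0_2 = 60, x1_2 = 192, y1_2 = 168, x_3 = 300, r_3 = 52, x_4 = 392, y_4 = 304, r_4 = 36, x0_5 = 76, y0_5 = 292, x1_5 = 132, y1_5 = 420, x2_6 = 212, y2_6 = 244, y0_7 = 100, x1_7 = 416, y1_7 = 156, x0_8 = 240, y0_8 = 168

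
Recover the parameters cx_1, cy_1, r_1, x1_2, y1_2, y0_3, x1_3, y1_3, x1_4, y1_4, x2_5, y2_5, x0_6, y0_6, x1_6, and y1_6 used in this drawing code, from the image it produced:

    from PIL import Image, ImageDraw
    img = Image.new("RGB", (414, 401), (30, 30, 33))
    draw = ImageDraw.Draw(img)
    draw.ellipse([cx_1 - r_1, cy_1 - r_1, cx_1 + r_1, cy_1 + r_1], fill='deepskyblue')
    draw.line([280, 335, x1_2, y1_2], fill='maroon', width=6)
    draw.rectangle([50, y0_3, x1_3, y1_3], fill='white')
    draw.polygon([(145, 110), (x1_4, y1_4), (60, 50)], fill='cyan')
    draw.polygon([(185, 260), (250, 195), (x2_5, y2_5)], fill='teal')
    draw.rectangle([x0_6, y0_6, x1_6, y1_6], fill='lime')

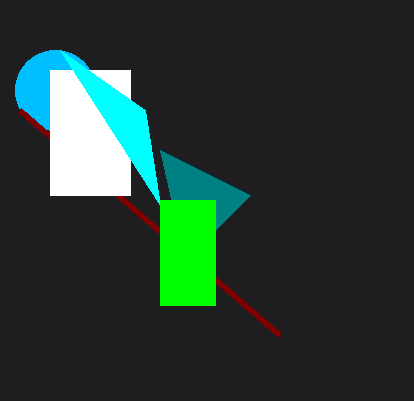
cx_1 = 55
cy_1 = 90
r_1 = 40
x1_2 = 20
y1_2 = 110
y0_3 = 70
x1_3 = 130
y1_3 = 195
x1_4 = 160
y1_4 = 205
x2_5 = 160
y2_5 = 150
x0_6 = 160
y0_6 = 200
x1_6 = 215
y1_6 = 305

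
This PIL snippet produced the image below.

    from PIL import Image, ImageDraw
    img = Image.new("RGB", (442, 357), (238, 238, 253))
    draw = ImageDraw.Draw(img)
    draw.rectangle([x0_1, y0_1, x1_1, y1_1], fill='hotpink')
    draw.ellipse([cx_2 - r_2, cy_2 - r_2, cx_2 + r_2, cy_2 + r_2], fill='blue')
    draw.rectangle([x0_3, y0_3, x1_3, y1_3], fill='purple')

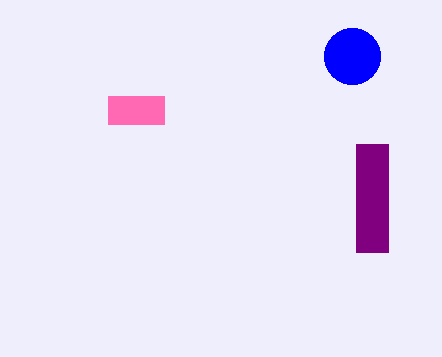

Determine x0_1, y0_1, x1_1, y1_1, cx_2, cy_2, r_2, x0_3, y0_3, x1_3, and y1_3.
x0_1 = 108; y0_1 = 96; x1_1 = 164; y1_1 = 124; cx_2 = 352; cy_2 = 56; r_2 = 28; x0_3 = 356; y0_3 = 144; x1_3 = 388; y1_3 = 252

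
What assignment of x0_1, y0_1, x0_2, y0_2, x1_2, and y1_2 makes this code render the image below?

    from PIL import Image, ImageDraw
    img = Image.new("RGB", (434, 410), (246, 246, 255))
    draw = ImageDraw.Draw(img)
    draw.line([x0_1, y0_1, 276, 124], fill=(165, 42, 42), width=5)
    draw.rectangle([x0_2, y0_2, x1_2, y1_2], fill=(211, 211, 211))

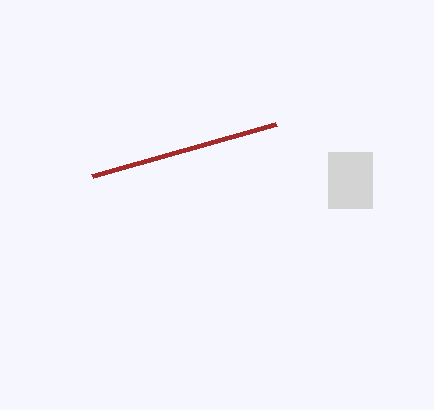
x0_1 = 92; y0_1 = 176; x0_2 = 328; y0_2 = 152; x1_2 = 372; y1_2 = 208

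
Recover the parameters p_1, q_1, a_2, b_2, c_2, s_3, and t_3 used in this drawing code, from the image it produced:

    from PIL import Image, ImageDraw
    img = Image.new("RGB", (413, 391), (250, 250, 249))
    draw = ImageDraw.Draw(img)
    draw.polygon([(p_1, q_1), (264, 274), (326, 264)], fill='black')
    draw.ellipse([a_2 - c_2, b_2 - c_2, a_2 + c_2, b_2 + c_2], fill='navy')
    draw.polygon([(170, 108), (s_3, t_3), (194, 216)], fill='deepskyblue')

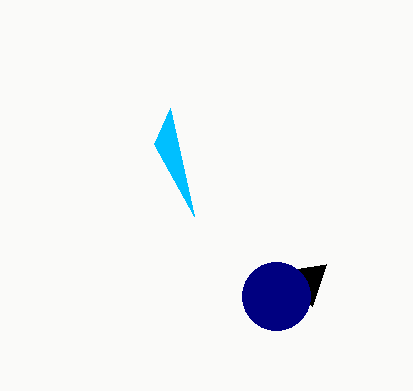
p_1 = 312, q_1 = 306, a_2 = 276, b_2 = 296, c_2 = 34, s_3 = 154, t_3 = 144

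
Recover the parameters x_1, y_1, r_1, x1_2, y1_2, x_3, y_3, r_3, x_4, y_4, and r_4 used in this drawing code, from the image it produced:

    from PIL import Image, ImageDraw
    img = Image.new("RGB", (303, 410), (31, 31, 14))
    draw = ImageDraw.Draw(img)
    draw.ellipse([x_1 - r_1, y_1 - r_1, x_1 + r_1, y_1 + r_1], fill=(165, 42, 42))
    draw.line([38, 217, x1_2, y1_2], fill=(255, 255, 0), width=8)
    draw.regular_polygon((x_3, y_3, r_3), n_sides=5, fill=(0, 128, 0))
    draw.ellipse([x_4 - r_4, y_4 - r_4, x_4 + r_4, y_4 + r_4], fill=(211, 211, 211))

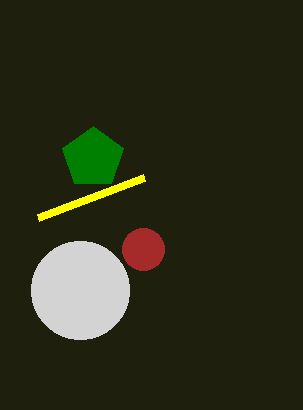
x_1 = 143, y_1 = 249, r_1 = 21, x1_2 = 144, y1_2 = 177, x_3 = 93, y_3 = 158, r_3 = 32, x_4 = 80, y_4 = 290, r_4 = 49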